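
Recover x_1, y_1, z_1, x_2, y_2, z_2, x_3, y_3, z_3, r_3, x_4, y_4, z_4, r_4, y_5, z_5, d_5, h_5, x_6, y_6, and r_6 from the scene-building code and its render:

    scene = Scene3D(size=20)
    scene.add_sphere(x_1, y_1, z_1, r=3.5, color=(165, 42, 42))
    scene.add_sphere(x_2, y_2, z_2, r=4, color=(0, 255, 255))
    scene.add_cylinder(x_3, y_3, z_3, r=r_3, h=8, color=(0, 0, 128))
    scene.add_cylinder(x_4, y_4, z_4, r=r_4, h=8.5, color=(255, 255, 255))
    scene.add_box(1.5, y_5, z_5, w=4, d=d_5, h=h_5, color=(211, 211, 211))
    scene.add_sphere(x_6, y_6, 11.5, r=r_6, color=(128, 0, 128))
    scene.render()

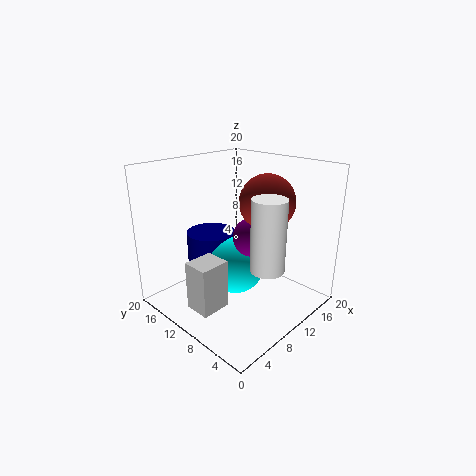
x_1 = 10.5; y_1 = 5.5; z_1 = 16; x_2 = 9.5; y_2 = 10; z_2 = 6; x_3 = 9; y_3 = 14.5; z_3 = 2; r_3 = 3.5; x_4 = 6.5; y_4 = 2; z_4 = 9.5; r_4 = 2; y_5 = 7.5; z_5 = 2.5; d_5 = 3.5; h_5 = 6.5; x_6 = 9; y_6 = 6.5; r_6 = 2.5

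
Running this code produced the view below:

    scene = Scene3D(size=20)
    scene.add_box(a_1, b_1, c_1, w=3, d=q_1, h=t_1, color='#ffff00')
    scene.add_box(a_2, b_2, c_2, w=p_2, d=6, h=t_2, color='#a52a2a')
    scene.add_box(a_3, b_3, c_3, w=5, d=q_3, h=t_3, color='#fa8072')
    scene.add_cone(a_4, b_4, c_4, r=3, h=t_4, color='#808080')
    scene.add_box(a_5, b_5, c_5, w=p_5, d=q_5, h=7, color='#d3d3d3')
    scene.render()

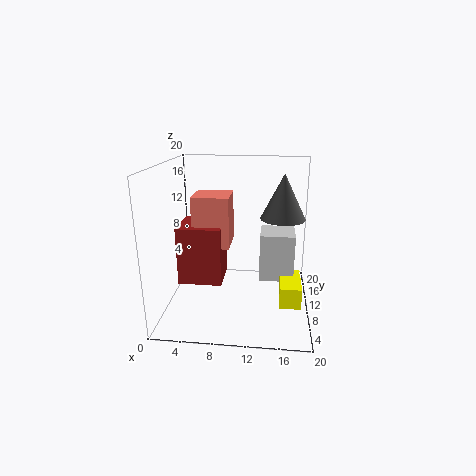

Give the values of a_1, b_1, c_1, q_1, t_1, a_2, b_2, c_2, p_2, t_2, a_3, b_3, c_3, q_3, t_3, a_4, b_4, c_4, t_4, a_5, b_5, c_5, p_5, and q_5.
a_1 = 16
b_1 = 7
c_1 = 1
q_1 = 6
t_1 = 3
a_2 = 2
b_2 = 7
c_2 = 4
p_2 = 6
t_2 = 8
a_3 = 4
b_3 = 8
c_3 = 9
q_3 = 5
t_3 = 7
a_4 = 16
b_4 = 10
c_4 = 13
t_4 = 6
a_5 = 13
b_5 = 11
c_5 = 3
p_5 = 5
q_5 = 5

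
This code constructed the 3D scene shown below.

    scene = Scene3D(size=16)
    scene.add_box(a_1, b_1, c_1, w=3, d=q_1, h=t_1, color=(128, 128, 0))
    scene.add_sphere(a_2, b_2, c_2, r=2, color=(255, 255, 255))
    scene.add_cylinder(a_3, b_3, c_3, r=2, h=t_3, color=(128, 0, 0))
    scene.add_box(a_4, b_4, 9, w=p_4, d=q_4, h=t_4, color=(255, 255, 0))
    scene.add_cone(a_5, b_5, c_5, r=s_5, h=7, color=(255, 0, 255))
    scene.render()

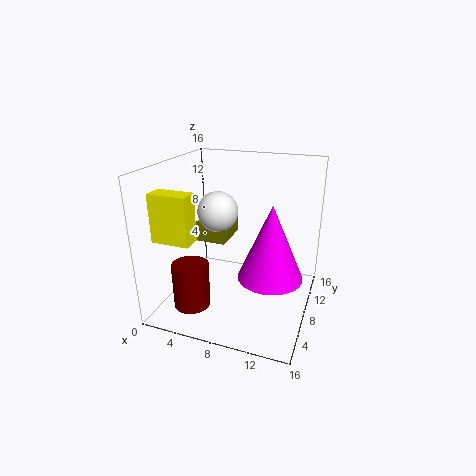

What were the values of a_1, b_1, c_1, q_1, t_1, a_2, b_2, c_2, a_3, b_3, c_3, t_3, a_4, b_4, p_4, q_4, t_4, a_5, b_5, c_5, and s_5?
a_1 = 5, b_1 = 4, c_1 = 9, q_1 = 4, t_1 = 2, a_2 = 7, b_2 = 5, c_2 = 12, a_3 = 4, b_3 = 4, c_3 = 1, t_3 = 5, a_4 = 1, b_4 = 2, p_4 = 4, q_4 = 2, t_4 = 5, a_5 = 13, b_5 = 3, c_5 = 7, s_5 = 3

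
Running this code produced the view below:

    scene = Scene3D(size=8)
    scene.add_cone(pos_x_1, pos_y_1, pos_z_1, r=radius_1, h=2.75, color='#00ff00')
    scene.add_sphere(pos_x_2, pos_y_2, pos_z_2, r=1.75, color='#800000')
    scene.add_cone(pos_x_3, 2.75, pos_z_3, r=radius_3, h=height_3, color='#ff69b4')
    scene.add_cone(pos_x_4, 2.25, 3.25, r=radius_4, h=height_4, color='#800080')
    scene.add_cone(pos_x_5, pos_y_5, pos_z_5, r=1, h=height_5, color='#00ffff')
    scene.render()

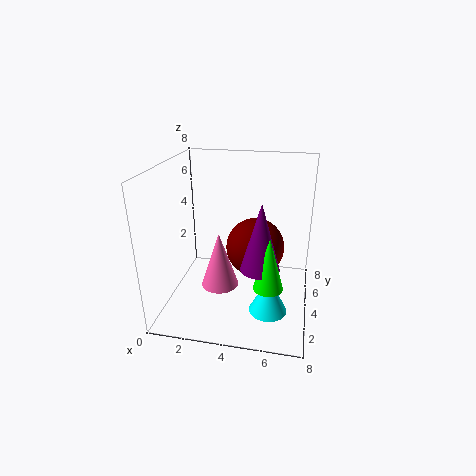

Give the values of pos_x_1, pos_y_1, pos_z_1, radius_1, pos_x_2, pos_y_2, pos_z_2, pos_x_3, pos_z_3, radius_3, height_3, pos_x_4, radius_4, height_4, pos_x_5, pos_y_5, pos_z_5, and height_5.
pos_x_1 = 6
pos_y_1 = 1.75
pos_z_1 = 2.5
radius_1 = 0.75
pos_x_2 = 4.75
pos_y_2 = 5.5
pos_z_2 = 2.75
pos_x_3 = 3.25
pos_z_3 = 1.75
radius_3 = 1
height_3 = 3
pos_x_4 = 5.5
radius_4 = 1
height_4 = 3.5
pos_x_5 = 6
pos_y_5 = 2.25
pos_z_5 = 0.75
height_5 = 2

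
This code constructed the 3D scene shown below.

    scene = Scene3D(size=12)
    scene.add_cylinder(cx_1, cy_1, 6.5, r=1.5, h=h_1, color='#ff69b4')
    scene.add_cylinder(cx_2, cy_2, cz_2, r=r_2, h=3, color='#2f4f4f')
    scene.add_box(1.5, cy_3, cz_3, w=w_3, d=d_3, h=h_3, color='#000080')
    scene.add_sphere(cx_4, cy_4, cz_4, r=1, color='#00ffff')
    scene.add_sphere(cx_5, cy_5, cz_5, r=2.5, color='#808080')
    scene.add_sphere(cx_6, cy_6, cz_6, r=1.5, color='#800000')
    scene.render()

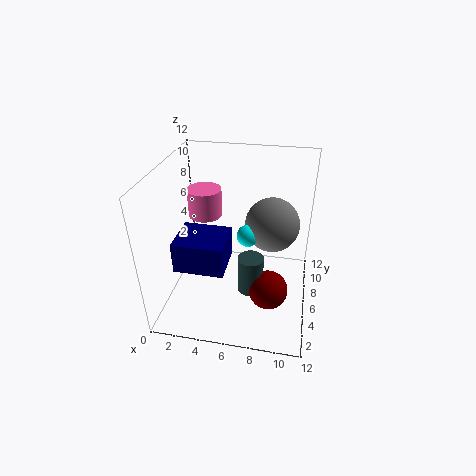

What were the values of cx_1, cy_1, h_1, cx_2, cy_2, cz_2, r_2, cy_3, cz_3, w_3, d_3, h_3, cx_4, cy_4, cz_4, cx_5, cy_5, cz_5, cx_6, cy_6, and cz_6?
cx_1 = 2.5; cy_1 = 8.5; h_1 = 2.5; cx_2 = 7.5; cy_2 = 3.5; cz_2 = 3; r_2 = 1; cy_3 = 2.5; cz_3 = 4.5; w_3 = 4; d_3 = 3.5; h_3 = 2.5; cx_4 = 6.5; cy_4 = 8; cz_4 = 5; cx_5 = 8.5; cy_5 = 9.5; cz_5 = 5.5; cx_6 = 9; cy_6 = 3; cz_6 = 3.5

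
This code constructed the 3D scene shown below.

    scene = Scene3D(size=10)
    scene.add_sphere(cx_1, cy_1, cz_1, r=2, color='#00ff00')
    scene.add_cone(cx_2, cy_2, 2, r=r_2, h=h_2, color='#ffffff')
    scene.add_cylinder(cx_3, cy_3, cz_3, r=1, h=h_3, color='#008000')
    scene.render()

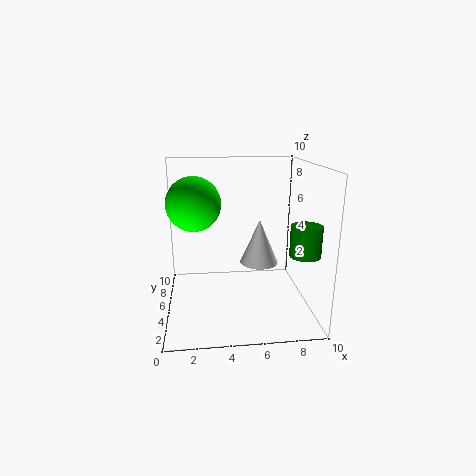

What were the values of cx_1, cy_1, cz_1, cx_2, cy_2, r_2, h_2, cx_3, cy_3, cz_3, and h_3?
cx_1 = 2; cy_1 = 7; cz_1 = 7; cx_2 = 7; cy_2 = 7.5; r_2 = 1.5; h_2 = 3.5; cx_3 = 9; cy_3 = 2.5; cz_3 = 4.5; h_3 = 2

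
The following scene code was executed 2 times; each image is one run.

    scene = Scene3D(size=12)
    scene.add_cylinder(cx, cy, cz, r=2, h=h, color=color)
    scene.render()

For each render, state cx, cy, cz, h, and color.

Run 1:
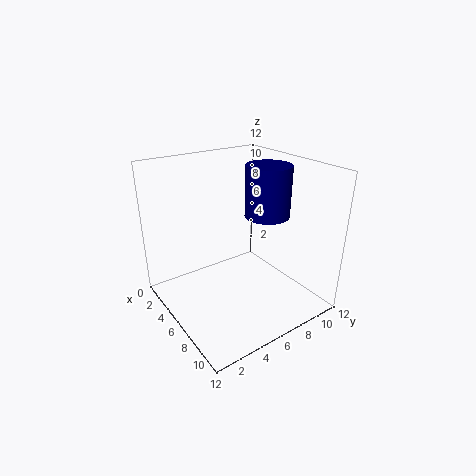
cx = 5.5, cy = 9.5, cz = 7, h = 4.5, color = 'navy'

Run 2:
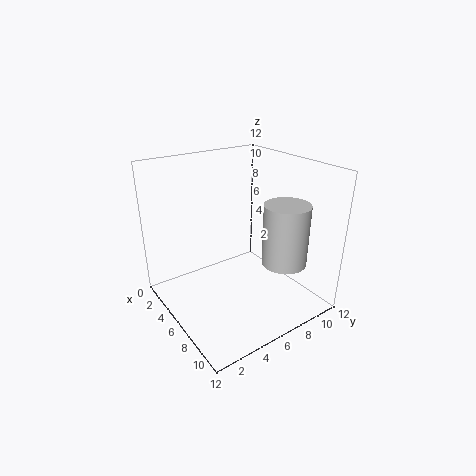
cx = 7.5, cy = 10, cz = 3, h = 5.5, color = 'lightgray'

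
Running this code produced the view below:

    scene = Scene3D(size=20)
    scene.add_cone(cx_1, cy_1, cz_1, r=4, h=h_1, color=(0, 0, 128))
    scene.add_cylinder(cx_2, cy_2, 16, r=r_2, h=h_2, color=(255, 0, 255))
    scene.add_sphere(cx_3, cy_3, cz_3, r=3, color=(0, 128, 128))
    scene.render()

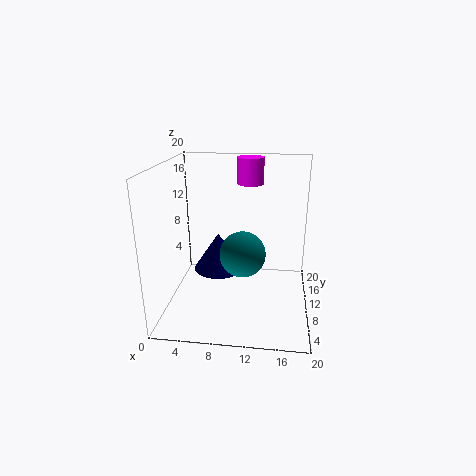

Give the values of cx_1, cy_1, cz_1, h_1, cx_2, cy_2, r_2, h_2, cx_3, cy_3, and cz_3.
cx_1 = 6; cy_1 = 16; cz_1 = 2; h_1 = 6; cx_2 = 11; cy_2 = 17; r_2 = 2; h_2 = 4; cx_3 = 11; cy_3 = 7; cz_3 = 9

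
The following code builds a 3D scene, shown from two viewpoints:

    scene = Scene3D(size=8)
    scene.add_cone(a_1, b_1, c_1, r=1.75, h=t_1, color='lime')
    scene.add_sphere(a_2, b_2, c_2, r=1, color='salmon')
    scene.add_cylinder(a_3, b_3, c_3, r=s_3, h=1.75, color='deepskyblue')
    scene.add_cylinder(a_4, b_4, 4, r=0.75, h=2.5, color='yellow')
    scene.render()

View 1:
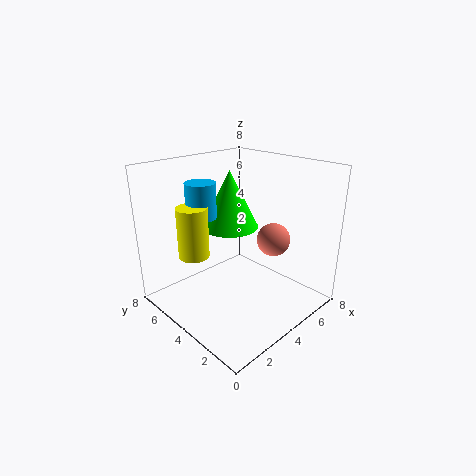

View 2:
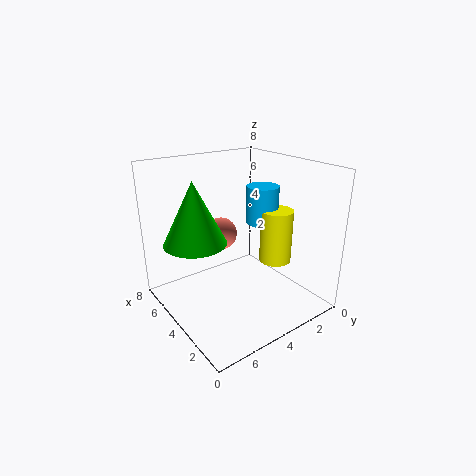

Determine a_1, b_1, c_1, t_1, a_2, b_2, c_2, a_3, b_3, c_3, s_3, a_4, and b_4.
a_1 = 5.25; b_1 = 6; c_1 = 3.75; t_1 = 3.5; a_2 = 6.5; b_2 = 3.5; c_2 = 3.25; a_3 = 1.75; b_3 = 4.25; c_3 = 5.75; s_3 = 0.75; a_4 = 1; b_4 = 4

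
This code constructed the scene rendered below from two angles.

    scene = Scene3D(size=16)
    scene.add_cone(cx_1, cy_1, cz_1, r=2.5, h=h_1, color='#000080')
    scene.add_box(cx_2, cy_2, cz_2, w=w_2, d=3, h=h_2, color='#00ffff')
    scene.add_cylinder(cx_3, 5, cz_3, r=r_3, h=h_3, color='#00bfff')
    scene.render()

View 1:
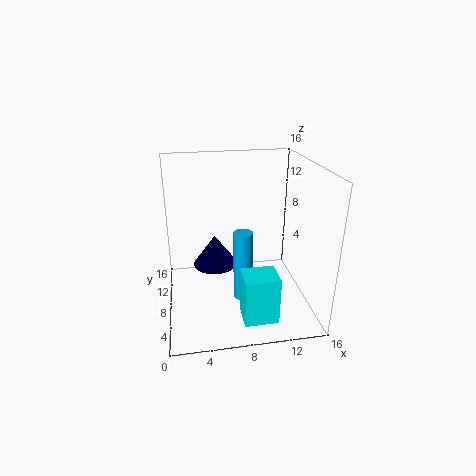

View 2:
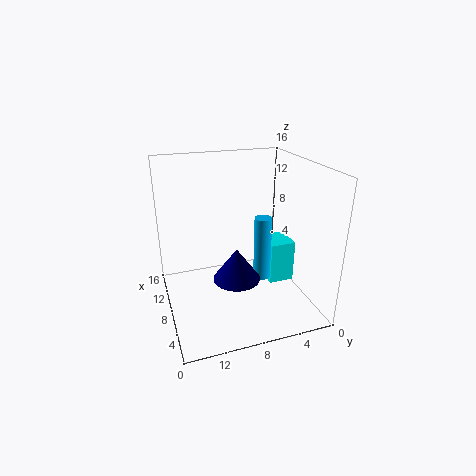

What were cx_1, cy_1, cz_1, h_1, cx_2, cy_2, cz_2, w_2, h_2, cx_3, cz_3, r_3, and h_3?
cx_1 = 5.5, cy_1 = 9, cz_1 = 4.5, h_1 = 3.5, cx_2 = 7.5, cy_2 = 1, cz_2 = 1.5, w_2 = 3.5, h_2 = 5, cx_3 = 8, cz_3 = 2.5, r_3 = 1, h_3 = 7.5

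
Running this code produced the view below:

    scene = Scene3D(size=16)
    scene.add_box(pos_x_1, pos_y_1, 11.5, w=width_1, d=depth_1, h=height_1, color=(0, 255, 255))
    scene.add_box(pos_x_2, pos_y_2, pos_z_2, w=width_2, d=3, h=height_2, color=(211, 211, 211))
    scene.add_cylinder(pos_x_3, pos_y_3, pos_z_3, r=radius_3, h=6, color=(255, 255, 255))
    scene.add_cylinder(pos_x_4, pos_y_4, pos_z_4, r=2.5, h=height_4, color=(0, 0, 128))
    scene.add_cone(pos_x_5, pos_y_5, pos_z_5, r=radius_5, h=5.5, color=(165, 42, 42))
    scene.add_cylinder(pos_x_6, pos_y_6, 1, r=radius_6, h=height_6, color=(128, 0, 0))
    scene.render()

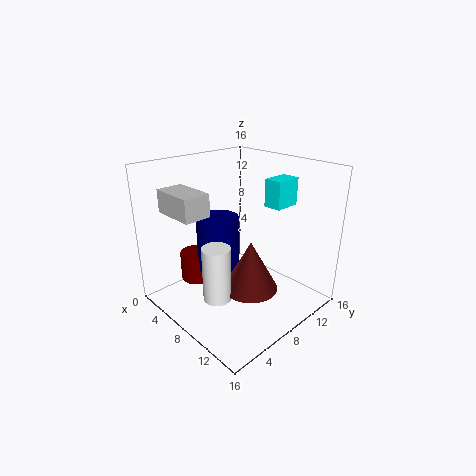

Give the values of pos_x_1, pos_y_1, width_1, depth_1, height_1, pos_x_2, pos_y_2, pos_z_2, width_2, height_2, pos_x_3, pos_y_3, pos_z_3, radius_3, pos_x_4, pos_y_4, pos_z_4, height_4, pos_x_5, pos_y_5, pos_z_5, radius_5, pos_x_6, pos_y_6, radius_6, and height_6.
pos_x_1 = 9.5, pos_y_1 = 10.5, width_1 = 2, depth_1 = 3, height_1 = 3, pos_x_2 = 2, pos_y_2 = 2, pos_z_2 = 11, width_2 = 5, height_2 = 2.5, pos_x_3 = 9, pos_y_3 = 4, pos_z_3 = 2.5, radius_3 = 1.5, pos_x_4 = 4.5, pos_y_4 = 8, pos_z_4 = 3, height_4 = 6.5, pos_x_5 = 10.5, pos_y_5 = 7.5, pos_z_5 = 3, radius_5 = 3, pos_x_6 = 2, pos_y_6 = 6.5, radius_6 = 2, height_6 = 3.5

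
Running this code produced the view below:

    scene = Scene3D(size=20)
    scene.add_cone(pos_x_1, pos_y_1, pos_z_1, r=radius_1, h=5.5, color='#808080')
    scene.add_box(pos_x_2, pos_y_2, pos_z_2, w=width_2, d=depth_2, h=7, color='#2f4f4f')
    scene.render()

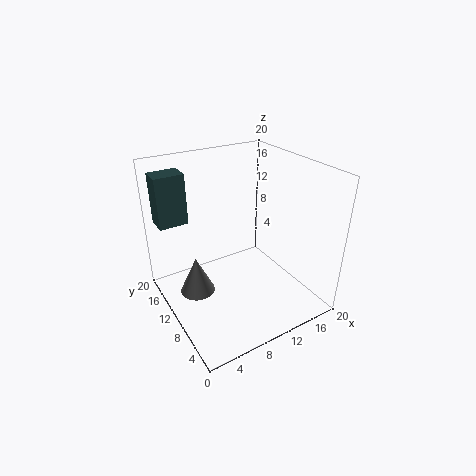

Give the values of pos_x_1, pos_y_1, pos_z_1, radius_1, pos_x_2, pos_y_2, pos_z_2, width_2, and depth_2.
pos_x_1 = 4.5, pos_y_1 = 12.5, pos_z_1 = 1.5, radius_1 = 2.5, pos_x_2 = 0.5, pos_y_2 = 14, pos_z_2 = 12, width_2 = 4, depth_2 = 3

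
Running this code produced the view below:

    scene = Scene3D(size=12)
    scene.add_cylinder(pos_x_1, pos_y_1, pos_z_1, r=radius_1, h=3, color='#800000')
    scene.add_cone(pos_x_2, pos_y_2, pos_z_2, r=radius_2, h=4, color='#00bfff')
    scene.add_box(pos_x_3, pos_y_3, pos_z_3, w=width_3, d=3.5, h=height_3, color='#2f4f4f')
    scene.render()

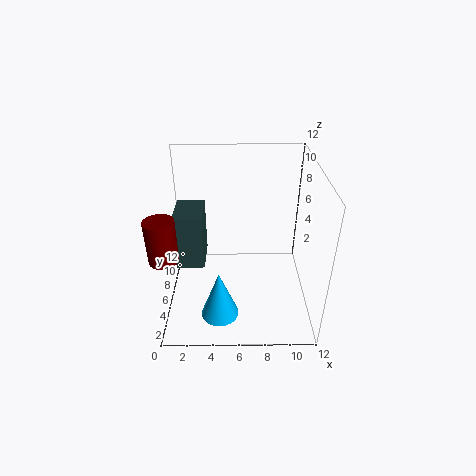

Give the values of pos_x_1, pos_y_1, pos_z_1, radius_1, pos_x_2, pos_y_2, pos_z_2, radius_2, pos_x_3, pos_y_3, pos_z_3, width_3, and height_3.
pos_x_1 = 1; pos_y_1 = 1; pos_z_1 = 7.5; radius_1 = 1; pos_x_2 = 4.5; pos_y_2 = 2.5; pos_z_2 = 1; radius_2 = 1.5; pos_x_3 = 0.5; pos_y_3 = 6.5; pos_z_3 = 2.5; width_3 = 2.5; height_3 = 5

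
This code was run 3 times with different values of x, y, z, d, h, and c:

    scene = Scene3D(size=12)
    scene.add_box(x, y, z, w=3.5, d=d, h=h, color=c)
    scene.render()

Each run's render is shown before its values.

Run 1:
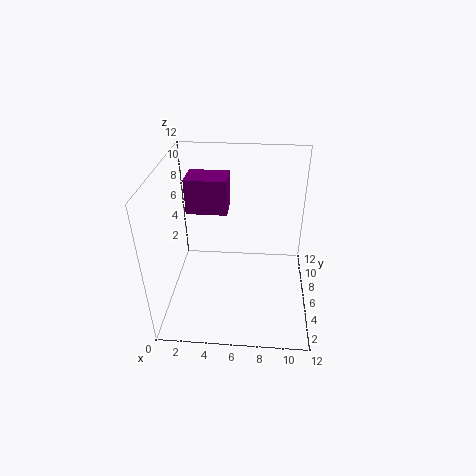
x = 1.5; y = 7; z = 7.5; d = 2.5; h = 3; c = 'purple'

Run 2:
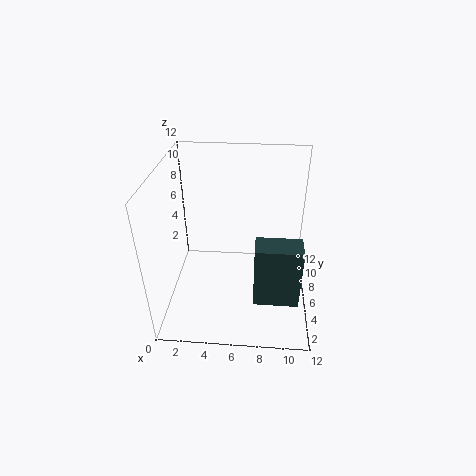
x = 7.5; y = 2; z = 2.5; d = 2; h = 5; c = 'darkslategray'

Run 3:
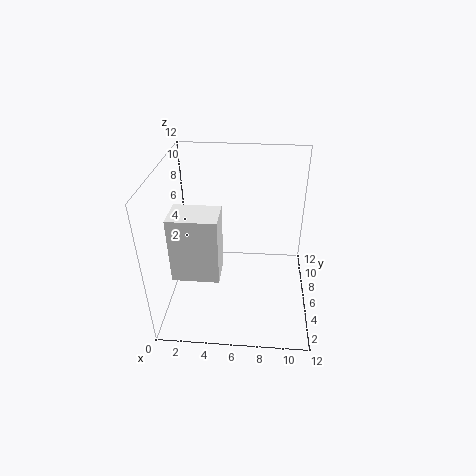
x = 1.5; y = 1.5; z = 5; d = 2.5; h = 5; c = 'white'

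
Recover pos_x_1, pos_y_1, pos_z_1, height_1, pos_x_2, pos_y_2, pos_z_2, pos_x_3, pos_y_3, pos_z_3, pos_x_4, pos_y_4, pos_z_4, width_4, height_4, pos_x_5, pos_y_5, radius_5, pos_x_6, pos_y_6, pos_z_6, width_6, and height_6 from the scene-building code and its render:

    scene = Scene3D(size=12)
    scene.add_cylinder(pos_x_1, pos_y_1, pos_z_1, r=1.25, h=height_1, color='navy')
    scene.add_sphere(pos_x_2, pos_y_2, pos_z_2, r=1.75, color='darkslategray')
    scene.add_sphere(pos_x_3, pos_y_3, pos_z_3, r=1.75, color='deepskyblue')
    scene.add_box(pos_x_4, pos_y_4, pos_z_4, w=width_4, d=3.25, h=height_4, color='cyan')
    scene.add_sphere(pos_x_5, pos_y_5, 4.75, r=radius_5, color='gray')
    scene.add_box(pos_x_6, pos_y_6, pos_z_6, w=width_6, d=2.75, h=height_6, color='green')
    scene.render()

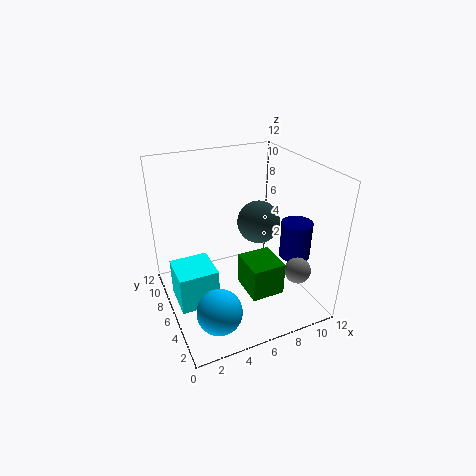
pos_x_1 = 10
pos_y_1 = 3.5
pos_z_1 = 4.75
height_1 = 3
pos_x_2 = 7.75
pos_y_2 = 5.75
pos_z_2 = 7.25
pos_x_3 = 2.75
pos_y_3 = 2.25
pos_z_3 = 2.25
pos_x_4 = 0.5
pos_y_4 = 4.75
pos_z_4 = 0.75
width_4 = 3.25
height_4 = 3.25
pos_x_5 = 9
pos_y_5 = 1.5
radius_5 = 1
pos_x_6 = 5
pos_y_6 = 1
pos_z_6 = 3.5
width_6 = 2.5
height_6 = 2.5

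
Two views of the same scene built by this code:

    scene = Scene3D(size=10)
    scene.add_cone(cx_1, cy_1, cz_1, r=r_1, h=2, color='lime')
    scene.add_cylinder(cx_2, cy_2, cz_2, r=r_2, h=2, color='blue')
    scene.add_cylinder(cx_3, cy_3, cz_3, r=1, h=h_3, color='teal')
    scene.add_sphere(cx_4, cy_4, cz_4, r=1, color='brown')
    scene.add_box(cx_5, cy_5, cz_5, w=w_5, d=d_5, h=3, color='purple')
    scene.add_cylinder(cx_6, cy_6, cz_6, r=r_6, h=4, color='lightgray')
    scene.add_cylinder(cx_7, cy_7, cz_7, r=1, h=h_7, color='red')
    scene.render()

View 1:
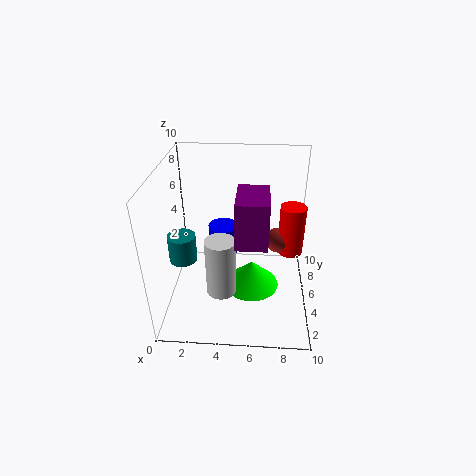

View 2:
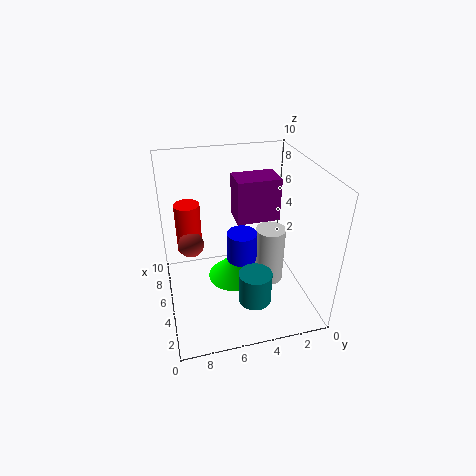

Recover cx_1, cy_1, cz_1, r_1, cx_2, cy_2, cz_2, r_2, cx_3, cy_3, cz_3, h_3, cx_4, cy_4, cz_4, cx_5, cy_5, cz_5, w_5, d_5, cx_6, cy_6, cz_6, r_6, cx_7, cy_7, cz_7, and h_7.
cx_1 = 6; cy_1 = 5; cz_1 = 1; r_1 = 2; cx_2 = 4; cy_2 = 5; cz_2 = 4; r_2 = 1; cx_3 = 1; cy_3 = 5; cz_3 = 3; h_3 = 2; cx_4 = 8; cy_4 = 8; cz_4 = 3; cx_5 = 5; cy_5 = 2; cz_5 = 6; w_5 = 2; d_5 = 3; cx_6 = 4; cy_6 = 3; cz_6 = 2; r_6 = 1; cx_7 = 9; cy_7 = 8; cz_7 = 2; h_7 = 4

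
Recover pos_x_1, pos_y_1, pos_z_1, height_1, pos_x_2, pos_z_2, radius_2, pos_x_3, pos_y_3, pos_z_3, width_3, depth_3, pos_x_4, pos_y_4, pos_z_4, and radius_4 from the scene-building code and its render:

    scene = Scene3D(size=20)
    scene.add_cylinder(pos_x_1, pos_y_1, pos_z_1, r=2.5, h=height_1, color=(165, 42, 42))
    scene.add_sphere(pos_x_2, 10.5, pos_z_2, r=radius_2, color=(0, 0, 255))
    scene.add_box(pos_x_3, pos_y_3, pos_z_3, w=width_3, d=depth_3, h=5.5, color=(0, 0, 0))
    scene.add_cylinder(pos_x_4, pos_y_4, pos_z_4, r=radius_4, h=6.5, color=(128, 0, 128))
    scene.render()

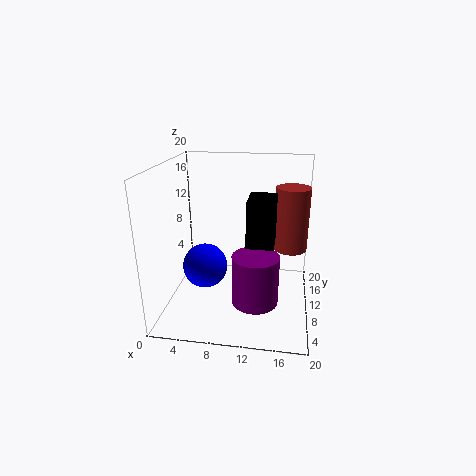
pos_x_1 = 17.25; pos_y_1 = 14.75; pos_z_1 = 6.75; height_1 = 9.5; pos_x_2 = 5; pos_z_2 = 5; radius_2 = 3.25; pos_x_3 = 12; pos_y_3 = 3; pos_z_3 = 11.75; width_3 = 3.25; depth_3 = 4.75; pos_x_4 = 13; pos_y_4 = 5.25; pos_z_4 = 3.25; radius_4 = 3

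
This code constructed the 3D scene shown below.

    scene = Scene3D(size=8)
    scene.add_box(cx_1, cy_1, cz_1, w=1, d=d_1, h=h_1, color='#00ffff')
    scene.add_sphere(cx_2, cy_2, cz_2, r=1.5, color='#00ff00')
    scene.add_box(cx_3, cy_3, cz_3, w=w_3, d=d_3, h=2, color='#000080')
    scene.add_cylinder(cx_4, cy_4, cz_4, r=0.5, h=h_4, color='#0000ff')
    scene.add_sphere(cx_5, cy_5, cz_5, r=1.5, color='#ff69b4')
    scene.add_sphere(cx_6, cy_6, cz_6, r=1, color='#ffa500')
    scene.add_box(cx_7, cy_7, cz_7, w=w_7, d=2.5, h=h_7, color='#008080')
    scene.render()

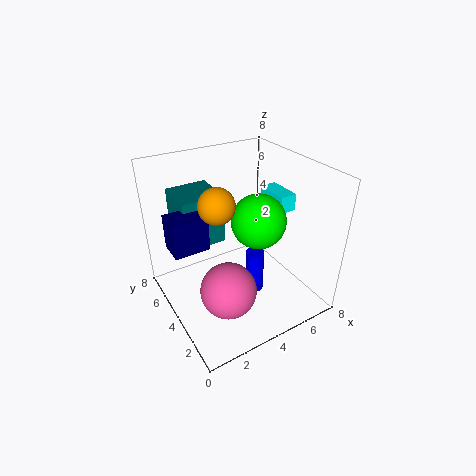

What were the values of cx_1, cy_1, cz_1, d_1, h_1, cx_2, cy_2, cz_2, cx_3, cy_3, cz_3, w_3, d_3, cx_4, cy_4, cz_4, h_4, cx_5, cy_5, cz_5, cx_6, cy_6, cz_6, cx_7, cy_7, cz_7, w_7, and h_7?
cx_1 = 6.5; cy_1 = 3.5; cz_1 = 5; d_1 = 2; h_1 = 1; cx_2 = 5; cy_2 = 3.5; cz_2 = 5; cx_3 = 0.5; cy_3 = 4.5; cz_3 = 3.5; w_3 = 2; d_3 = 1.5; cx_4 = 4.5; cy_4 = 3; cz_4 = 1; h_4 = 2.5; cx_5 = 2.5; cy_5 = 2.5; cz_5 = 2; cx_6 = 3; cy_6 = 4.5; cz_6 = 6; cx_7 = 1.5; cy_7 = 5.5; cz_7 = 3; w_7 = 2.5; h_7 = 3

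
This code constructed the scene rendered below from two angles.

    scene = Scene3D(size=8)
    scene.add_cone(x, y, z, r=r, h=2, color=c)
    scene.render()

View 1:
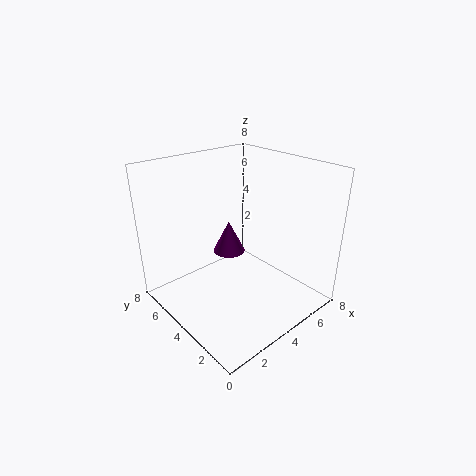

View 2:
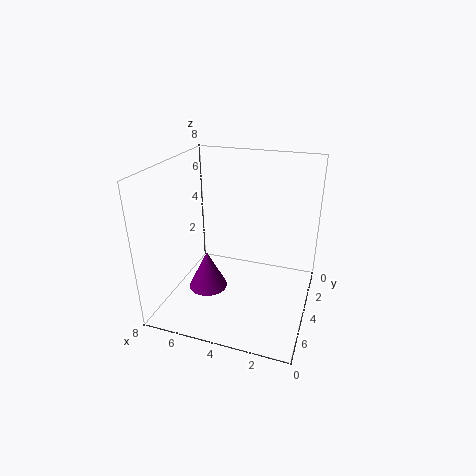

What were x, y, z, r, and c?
x = 5
y = 6
z = 2
r = 1
c = 'purple'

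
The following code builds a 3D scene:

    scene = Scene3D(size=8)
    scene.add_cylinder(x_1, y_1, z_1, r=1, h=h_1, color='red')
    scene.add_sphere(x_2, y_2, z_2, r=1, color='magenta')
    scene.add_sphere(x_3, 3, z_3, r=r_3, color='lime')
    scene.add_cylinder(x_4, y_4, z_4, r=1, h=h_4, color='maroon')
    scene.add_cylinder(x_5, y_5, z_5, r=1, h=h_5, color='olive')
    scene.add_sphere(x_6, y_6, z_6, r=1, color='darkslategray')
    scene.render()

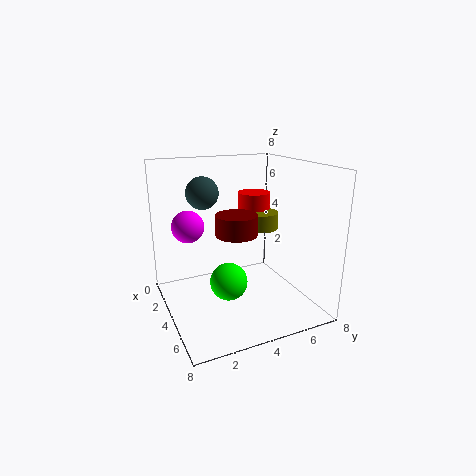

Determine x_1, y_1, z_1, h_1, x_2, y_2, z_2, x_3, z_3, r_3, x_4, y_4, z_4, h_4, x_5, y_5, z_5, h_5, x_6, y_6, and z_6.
x_1 = 2
y_1 = 6
z_1 = 4
h_1 = 2
x_2 = 1
y_2 = 2
z_2 = 4
x_3 = 5
z_3 = 2
r_3 = 1
x_4 = 6
y_4 = 3
z_4 = 5
h_4 = 1
x_5 = 3
y_5 = 6
z_5 = 4
h_5 = 1
x_6 = 1
y_6 = 3
z_6 = 6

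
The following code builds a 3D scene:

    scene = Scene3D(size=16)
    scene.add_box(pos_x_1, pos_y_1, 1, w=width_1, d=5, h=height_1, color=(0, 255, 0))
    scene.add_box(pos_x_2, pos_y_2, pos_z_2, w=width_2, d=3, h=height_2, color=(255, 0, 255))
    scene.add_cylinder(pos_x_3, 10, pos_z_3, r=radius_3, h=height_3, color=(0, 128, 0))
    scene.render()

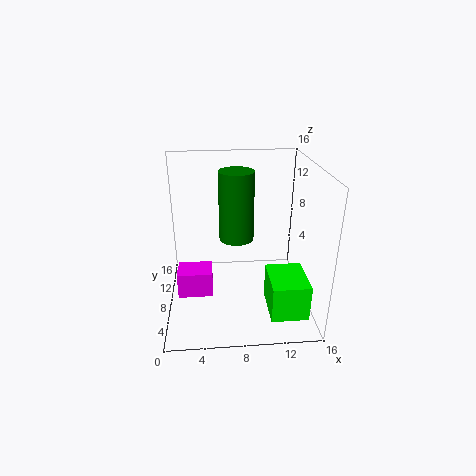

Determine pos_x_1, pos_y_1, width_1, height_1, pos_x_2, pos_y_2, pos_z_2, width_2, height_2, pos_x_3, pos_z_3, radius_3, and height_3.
pos_x_1 = 11, pos_y_1 = 2, width_1 = 4, height_1 = 4, pos_x_2 = 1, pos_y_2 = 7, pos_z_2 = 1, width_2 = 4, height_2 = 3, pos_x_3 = 8, pos_z_3 = 7, radius_3 = 2, height_3 = 8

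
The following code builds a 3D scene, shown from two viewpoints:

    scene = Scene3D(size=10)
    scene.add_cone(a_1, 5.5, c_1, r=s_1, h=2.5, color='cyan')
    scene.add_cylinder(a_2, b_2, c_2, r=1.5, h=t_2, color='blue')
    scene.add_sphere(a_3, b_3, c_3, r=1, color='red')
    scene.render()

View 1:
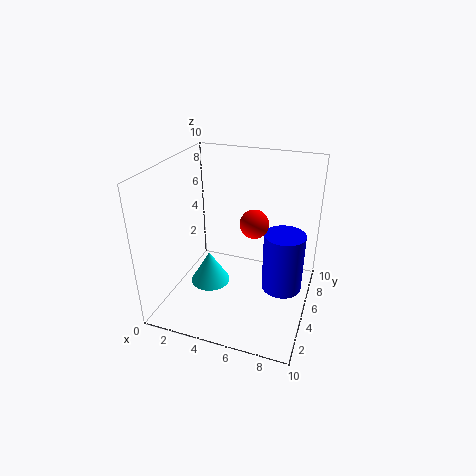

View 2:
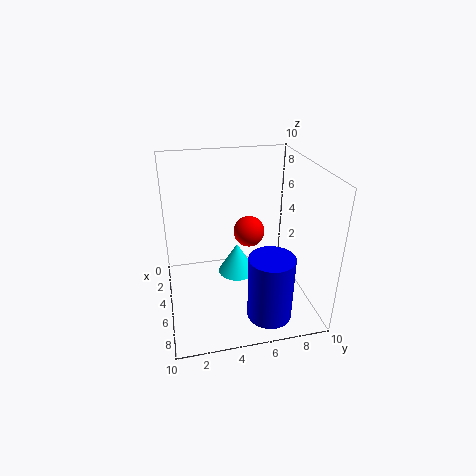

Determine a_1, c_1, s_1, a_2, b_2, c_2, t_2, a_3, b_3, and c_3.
a_1 = 2.5
c_1 = 0.5
s_1 = 1.5
a_2 = 8
b_2 = 6.5
c_2 = 0.5
t_2 = 4.5
a_3 = 6
b_3 = 5.5
c_3 = 6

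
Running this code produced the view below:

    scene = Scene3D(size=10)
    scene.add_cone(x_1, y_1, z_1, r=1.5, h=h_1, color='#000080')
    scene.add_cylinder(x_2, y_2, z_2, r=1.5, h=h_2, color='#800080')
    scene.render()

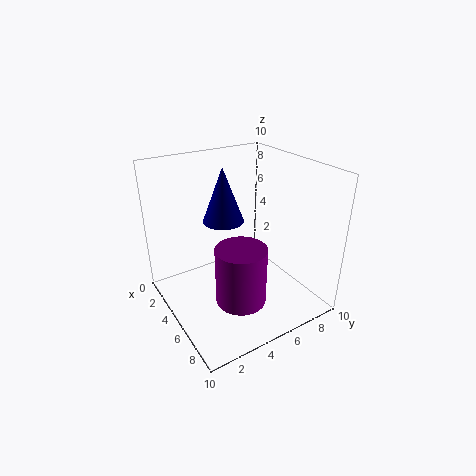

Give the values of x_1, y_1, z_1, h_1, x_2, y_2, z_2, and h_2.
x_1 = 3
y_1 = 5
z_1 = 5.5
h_1 = 4
x_2 = 8.5
y_2 = 3
z_2 = 3
h_2 = 3.5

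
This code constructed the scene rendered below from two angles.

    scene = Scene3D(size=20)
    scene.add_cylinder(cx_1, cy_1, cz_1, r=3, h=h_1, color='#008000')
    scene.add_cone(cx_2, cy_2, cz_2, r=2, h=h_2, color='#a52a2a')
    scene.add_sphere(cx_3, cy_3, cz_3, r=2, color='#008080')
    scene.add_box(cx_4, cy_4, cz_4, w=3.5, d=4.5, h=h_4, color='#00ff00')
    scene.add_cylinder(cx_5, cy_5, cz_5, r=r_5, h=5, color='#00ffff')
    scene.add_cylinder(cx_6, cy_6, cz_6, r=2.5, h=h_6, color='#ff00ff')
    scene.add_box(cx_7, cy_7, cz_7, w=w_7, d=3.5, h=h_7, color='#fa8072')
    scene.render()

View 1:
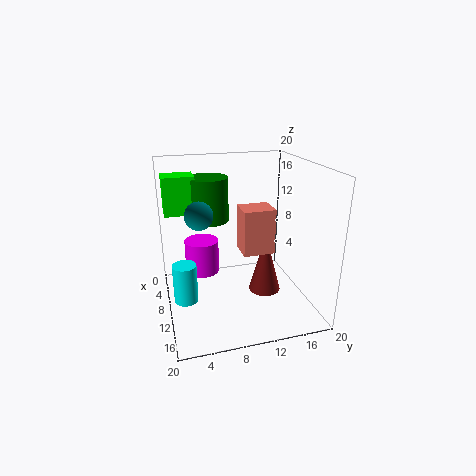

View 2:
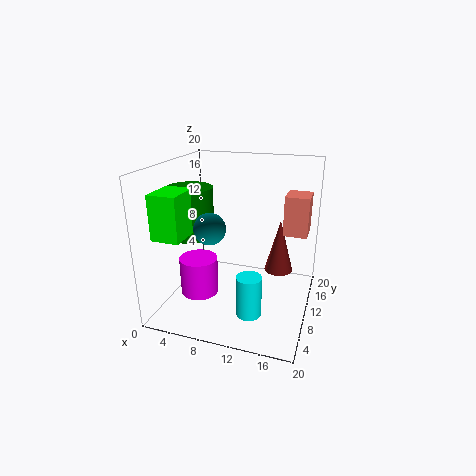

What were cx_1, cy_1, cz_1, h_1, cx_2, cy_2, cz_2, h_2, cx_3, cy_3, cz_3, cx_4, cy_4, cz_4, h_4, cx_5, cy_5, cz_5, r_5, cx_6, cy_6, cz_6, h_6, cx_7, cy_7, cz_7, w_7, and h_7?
cx_1 = 4.5
cy_1 = 7
cz_1 = 11
h_1 = 6.5
cx_2 = 15.5
cy_2 = 12
cz_2 = 5
h_2 = 7.5
cx_3 = 8
cy_3 = 5
cz_3 = 13
cx_4 = 2.5
cy_4 = 0.5
cz_4 = 12.5
h_4 = 5.5
cx_5 = 14
cy_5 = 2
cz_5 = 4
r_5 = 1.5
cx_6 = 6
cy_6 = 5.5
cz_6 = 3.5
h_6 = 5
cx_7 = 16.5
cy_7 = 8
cz_7 = 12
w_7 = 3
h_7 = 5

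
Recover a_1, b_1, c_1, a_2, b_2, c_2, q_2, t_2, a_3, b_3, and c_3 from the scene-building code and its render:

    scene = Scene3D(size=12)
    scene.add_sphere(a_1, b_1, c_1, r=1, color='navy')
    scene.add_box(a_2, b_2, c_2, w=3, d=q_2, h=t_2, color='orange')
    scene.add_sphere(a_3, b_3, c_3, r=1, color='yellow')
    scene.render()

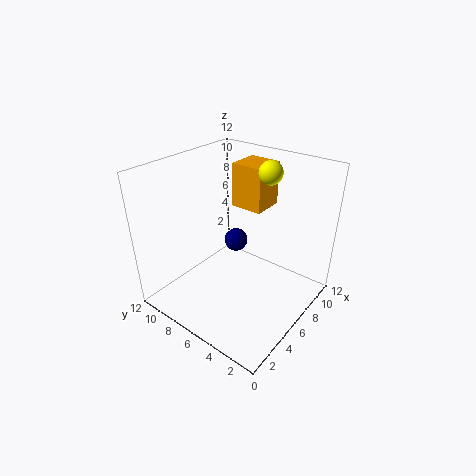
a_1 = 7
b_1 = 7
c_1 = 5
a_2 = 9
b_2 = 6
c_2 = 7
q_2 = 3
t_2 = 4
a_3 = 9
b_3 = 5
c_3 = 11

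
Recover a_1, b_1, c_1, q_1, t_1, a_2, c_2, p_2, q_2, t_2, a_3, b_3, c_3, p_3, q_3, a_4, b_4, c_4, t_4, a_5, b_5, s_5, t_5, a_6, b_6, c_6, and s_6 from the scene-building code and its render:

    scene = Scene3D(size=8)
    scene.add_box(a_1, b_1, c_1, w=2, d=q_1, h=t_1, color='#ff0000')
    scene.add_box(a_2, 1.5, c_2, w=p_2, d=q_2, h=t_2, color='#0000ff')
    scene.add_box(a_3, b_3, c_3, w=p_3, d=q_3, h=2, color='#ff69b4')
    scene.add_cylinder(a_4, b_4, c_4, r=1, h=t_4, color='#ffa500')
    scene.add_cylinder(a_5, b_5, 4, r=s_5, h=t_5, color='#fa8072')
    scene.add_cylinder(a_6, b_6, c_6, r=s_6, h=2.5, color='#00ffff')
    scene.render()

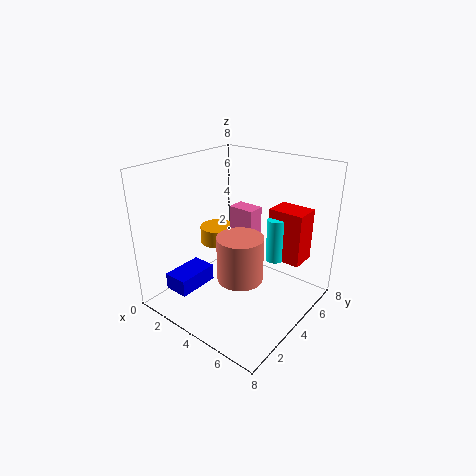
a_1 = 5; b_1 = 5.5; c_1 = 2.5; q_1 = 1.5; t_1 = 3; a_2 = 0.5; c_2 = 0.5; p_2 = 1.5; q_2 = 2.5; t_2 = 1; a_3 = 3; b_3 = 4.5; c_3 = 3.5; p_3 = 1.5; q_3 = 1; a_4 = 2; b_4 = 4.5; c_4 = 3; t_4 = 1; a_5 = 6.5; b_5 = 1; s_5 = 1; t_5 = 2; a_6 = 5.5; b_6 = 5.5; c_6 = 2.5; s_6 = 0.5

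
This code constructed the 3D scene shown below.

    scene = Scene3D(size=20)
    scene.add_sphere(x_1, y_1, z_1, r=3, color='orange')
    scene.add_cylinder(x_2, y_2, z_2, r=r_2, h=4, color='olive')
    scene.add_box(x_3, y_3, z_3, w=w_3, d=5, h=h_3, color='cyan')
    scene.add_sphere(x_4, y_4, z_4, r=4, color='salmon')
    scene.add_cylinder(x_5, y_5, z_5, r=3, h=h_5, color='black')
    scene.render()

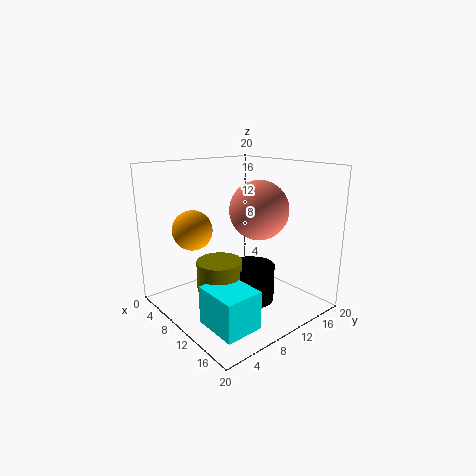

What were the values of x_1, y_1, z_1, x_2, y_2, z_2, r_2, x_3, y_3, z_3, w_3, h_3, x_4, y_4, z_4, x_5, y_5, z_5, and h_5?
x_1 = 3, y_1 = 7, z_1 = 10, x_2 = 11, y_2 = 6, z_2 = 4, r_2 = 3, x_3 = 12, y_3 = 2, z_3 = 1, w_3 = 6, h_3 = 5, x_4 = 12, y_4 = 12, z_4 = 14, x_5 = 13, y_5 = 10, z_5 = 2, h_5 = 5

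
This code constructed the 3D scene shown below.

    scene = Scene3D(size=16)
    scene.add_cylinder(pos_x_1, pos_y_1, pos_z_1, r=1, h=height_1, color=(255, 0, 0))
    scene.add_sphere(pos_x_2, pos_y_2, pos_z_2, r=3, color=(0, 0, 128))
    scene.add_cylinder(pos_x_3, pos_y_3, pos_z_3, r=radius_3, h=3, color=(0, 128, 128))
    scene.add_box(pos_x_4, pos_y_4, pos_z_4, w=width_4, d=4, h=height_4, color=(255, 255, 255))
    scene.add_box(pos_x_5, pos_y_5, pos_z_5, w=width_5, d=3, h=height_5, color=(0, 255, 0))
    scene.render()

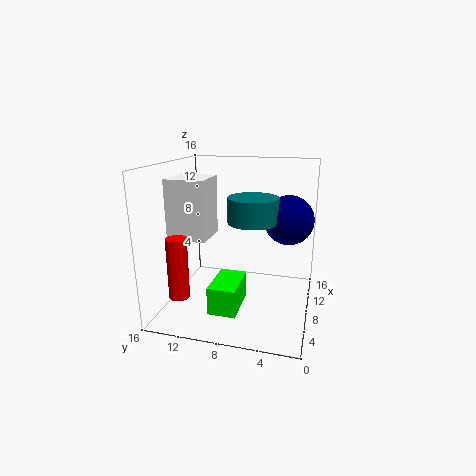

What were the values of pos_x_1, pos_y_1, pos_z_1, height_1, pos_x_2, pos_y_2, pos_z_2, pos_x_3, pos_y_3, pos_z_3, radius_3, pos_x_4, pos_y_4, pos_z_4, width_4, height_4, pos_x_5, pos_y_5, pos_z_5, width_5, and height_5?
pos_x_1 = 1; pos_y_1 = 12; pos_z_1 = 4; height_1 = 6; pos_x_2 = 13; pos_y_2 = 3; pos_z_2 = 9; pos_x_3 = 11; pos_y_3 = 7; pos_z_3 = 9; radius_3 = 3; pos_x_4 = 3; pos_y_4 = 10; pos_z_4 = 9; width_4 = 4; height_4 = 6; pos_x_5 = 3; pos_y_5 = 7; pos_z_5 = 1; width_5 = 5; height_5 = 3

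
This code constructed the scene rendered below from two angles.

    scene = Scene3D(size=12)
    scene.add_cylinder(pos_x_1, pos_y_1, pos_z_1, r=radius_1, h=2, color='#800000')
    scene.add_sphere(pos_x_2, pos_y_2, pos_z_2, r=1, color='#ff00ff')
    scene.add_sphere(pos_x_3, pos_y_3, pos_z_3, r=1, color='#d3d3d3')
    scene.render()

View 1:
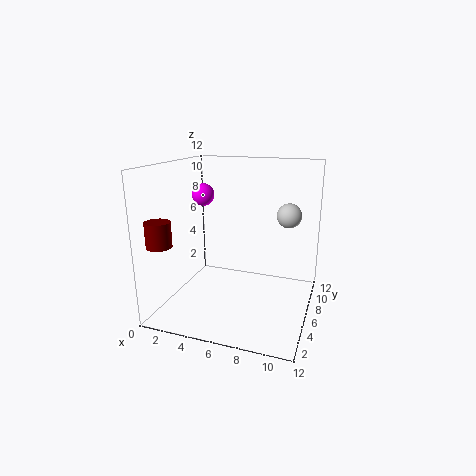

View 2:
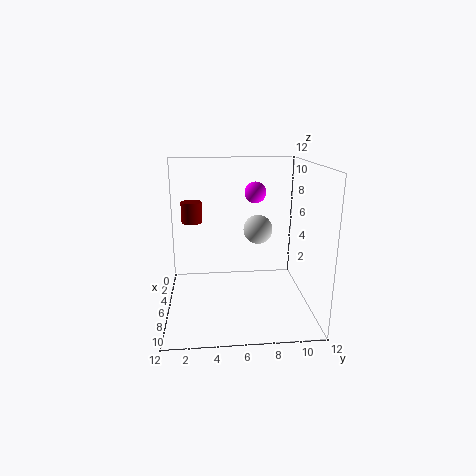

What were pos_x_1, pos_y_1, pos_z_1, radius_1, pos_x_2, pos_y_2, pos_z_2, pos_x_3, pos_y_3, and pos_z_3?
pos_x_1 = 1, pos_y_1 = 2, pos_z_1 = 6, radius_1 = 1, pos_x_2 = 2, pos_y_2 = 8, pos_z_2 = 9, pos_x_3 = 10, pos_y_3 = 7, pos_z_3 = 8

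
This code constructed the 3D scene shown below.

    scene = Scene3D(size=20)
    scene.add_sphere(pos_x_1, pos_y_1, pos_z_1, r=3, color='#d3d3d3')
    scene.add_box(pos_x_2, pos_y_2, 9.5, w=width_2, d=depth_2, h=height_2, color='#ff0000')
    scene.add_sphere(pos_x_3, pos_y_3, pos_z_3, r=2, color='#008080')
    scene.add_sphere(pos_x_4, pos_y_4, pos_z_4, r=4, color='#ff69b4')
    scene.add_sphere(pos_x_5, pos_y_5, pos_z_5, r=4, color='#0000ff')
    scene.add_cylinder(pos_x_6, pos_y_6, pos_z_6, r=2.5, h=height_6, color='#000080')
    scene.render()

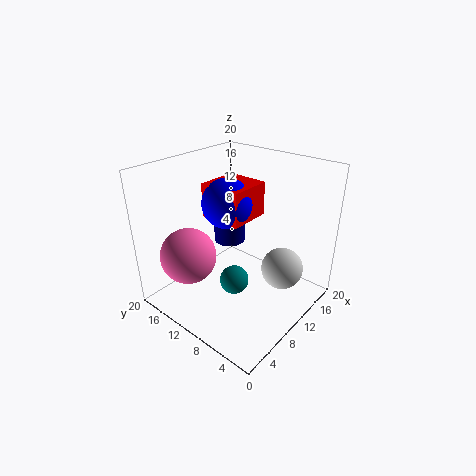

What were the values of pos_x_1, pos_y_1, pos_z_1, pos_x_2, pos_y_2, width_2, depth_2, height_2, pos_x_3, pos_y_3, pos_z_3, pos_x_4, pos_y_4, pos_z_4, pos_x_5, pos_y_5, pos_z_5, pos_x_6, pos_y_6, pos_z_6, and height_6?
pos_x_1 = 14; pos_y_1 = 5; pos_z_1 = 5; pos_x_2 = 12.5; pos_y_2 = 12.5; width_2 = 7; depth_2 = 7; height_2 = 5.5; pos_x_3 = 8; pos_y_3 = 9; pos_z_3 = 4.5; pos_x_4 = 5.5; pos_y_4 = 15.5; pos_z_4 = 7; pos_x_5 = 14.5; pos_y_5 = 16; pos_z_5 = 12; pos_x_6 = 15; pos_y_6 = 16; pos_z_6 = 5.5; height_6 = 4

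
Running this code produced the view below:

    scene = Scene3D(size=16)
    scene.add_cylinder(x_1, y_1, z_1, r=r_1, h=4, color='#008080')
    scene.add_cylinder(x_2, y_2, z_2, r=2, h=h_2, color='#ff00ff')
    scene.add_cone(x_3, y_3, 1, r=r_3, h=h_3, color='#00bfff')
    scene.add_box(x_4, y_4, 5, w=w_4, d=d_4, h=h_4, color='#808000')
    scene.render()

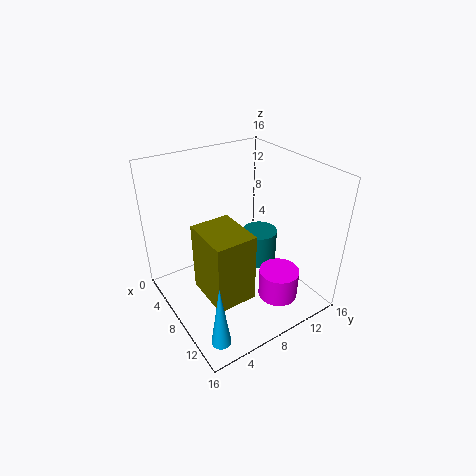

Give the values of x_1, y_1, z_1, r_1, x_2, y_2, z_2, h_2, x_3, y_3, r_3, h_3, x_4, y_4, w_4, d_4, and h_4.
x_1 = 8
y_1 = 11
z_1 = 4
r_1 = 2
x_2 = 14
y_2 = 9
z_2 = 4
h_2 = 3
x_3 = 14
y_3 = 2
r_3 = 1
h_3 = 7
x_4 = 9
y_4 = 2
w_4 = 5
d_4 = 4
h_4 = 7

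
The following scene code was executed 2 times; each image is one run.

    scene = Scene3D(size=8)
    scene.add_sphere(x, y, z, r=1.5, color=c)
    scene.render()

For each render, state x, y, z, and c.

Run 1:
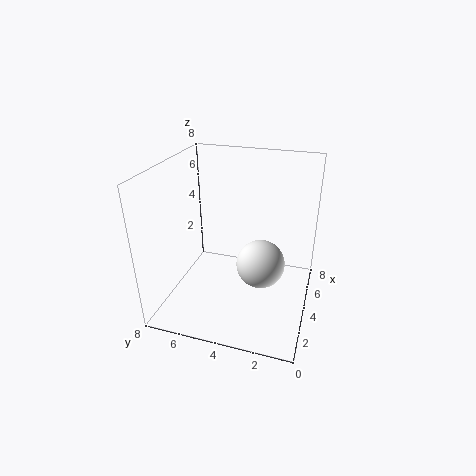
x = 5.5, y = 3, z = 1.5, c = 'white'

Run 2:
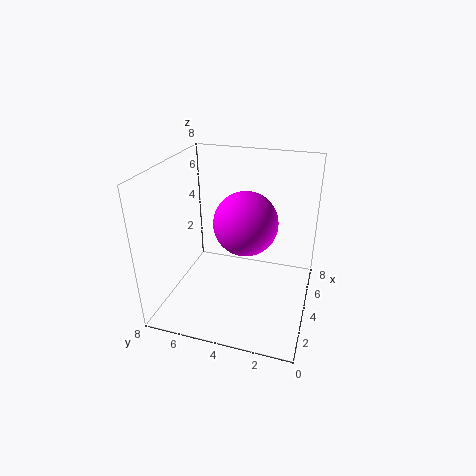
x = 2, y = 3, z = 6, c = 'magenta'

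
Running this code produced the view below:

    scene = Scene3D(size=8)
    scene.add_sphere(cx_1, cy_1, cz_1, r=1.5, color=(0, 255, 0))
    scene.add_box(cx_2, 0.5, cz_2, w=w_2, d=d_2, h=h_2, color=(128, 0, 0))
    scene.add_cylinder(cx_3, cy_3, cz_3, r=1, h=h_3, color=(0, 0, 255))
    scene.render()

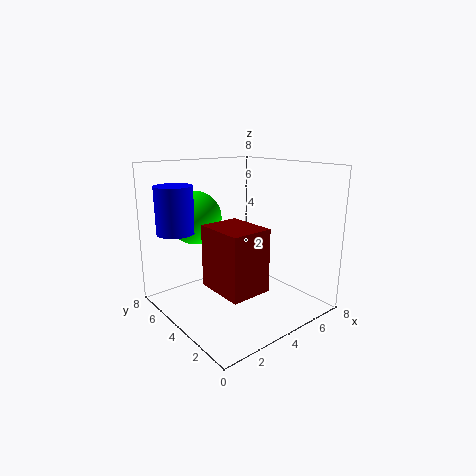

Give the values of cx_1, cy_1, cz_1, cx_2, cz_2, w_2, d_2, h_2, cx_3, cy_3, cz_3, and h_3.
cx_1 = 2.5; cy_1 = 6; cz_1 = 5; cx_2 = 1; cz_2 = 2.5; w_2 = 2; d_2 = 2.5; h_2 = 3; cx_3 = 1; cy_3 = 5.5; cz_3 = 4.5; h_3 = 2.5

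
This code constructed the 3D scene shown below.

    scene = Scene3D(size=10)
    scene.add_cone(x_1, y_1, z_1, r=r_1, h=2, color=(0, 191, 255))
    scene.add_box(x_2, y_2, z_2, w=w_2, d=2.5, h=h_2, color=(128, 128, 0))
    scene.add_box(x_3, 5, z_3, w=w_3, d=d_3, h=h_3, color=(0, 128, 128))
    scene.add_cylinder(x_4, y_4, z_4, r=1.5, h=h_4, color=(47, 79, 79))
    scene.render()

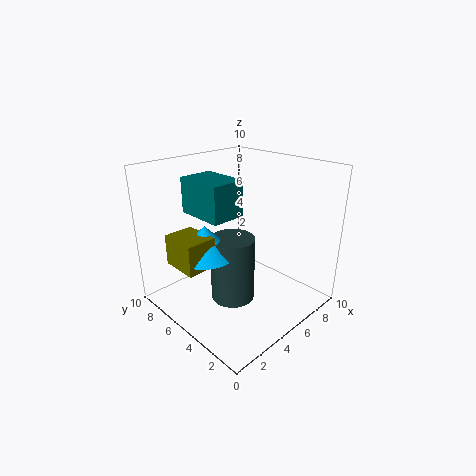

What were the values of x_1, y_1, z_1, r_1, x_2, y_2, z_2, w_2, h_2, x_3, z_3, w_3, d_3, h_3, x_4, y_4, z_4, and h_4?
x_1 = 2.5
y_1 = 5.5
z_1 = 4.5
r_1 = 2
x_2 = 0.5
y_2 = 4.5
z_2 = 4
w_2 = 2
h_2 = 2
x_3 = 3
z_3 = 6.5
w_3 = 2.5
d_3 = 3.5
h_3 = 2.5
x_4 = 4
y_4 = 4.5
z_4 = 1
h_4 = 4.5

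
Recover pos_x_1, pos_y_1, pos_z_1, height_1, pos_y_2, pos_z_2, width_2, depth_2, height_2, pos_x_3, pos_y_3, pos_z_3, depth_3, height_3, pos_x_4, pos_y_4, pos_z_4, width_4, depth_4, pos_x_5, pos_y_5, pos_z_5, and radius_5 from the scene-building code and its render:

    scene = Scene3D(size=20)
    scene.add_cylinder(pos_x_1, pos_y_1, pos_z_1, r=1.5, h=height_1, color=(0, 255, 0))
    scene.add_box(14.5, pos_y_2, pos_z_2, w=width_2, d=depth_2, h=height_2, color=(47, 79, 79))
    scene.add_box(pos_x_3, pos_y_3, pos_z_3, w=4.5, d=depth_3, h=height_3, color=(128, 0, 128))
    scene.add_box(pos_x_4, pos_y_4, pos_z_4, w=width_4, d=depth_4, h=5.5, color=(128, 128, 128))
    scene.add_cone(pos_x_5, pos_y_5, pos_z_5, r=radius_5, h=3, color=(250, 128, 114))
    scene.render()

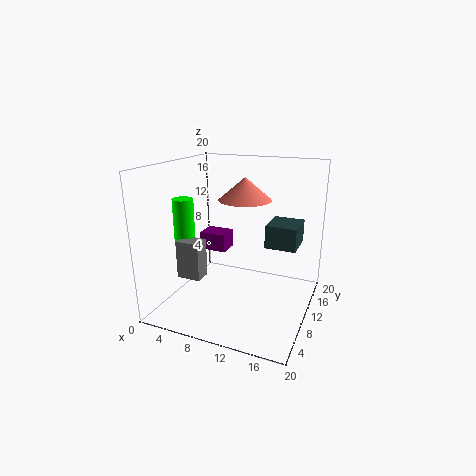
pos_x_1 = 2
pos_y_1 = 9
pos_z_1 = 9
height_1 = 6
pos_y_2 = 8
pos_z_2 = 10
width_2 = 4
depth_2 = 4.5
height_2 = 3
pos_x_3 = 0.5
pos_y_3 = 16
pos_z_3 = 4.5
depth_3 = 3.5
height_3 = 3
pos_x_4 = 2
pos_y_4 = 6.5
pos_z_4 = 4
width_4 = 3.5
depth_4 = 2.5
pos_x_5 = 11
pos_y_5 = 10
pos_z_5 = 15.5
radius_5 = 3.5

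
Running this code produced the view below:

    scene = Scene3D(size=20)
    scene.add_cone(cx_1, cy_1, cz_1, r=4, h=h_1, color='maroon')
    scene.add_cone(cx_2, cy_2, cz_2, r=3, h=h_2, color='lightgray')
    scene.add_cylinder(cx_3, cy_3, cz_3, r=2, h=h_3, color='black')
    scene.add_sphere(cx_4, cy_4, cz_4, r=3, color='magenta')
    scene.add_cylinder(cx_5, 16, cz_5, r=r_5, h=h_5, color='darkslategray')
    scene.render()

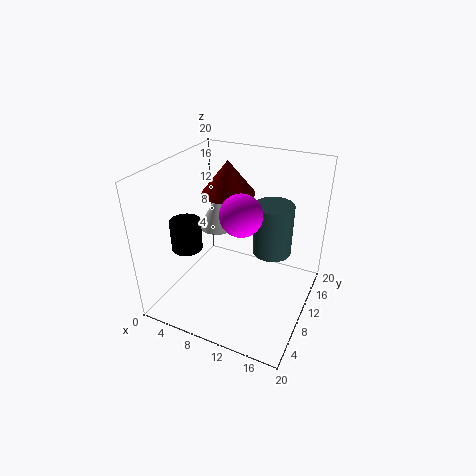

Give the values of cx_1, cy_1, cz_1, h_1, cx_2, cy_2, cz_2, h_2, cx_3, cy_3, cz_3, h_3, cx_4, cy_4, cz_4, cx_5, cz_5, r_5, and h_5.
cx_1 = 6
cy_1 = 15
cz_1 = 14
h_1 = 5
cx_2 = 4
cy_2 = 15
cz_2 = 8
h_2 = 5
cx_3 = 5
cy_3 = 5
cz_3 = 10
h_3 = 4
cx_4 = 10
cy_4 = 11
cz_4 = 13
cx_5 = 13
cz_5 = 5
r_5 = 3
h_5 = 8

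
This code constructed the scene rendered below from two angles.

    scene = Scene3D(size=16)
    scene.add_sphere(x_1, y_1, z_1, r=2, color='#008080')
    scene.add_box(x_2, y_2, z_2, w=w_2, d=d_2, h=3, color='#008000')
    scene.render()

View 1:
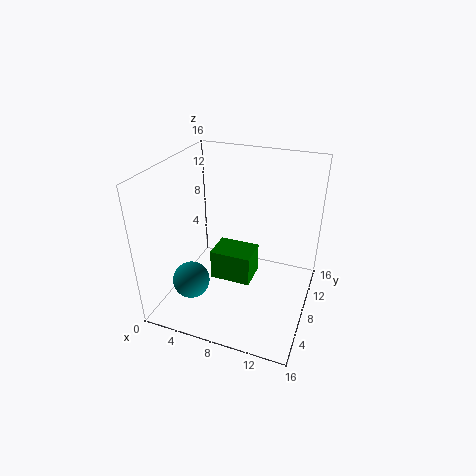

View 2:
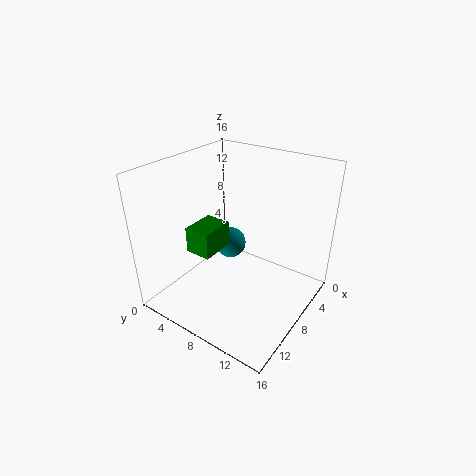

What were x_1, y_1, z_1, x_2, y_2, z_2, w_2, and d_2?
x_1 = 4; y_1 = 4; z_1 = 4; x_2 = 7; y_2 = 3; z_2 = 6; w_2 = 4; d_2 = 3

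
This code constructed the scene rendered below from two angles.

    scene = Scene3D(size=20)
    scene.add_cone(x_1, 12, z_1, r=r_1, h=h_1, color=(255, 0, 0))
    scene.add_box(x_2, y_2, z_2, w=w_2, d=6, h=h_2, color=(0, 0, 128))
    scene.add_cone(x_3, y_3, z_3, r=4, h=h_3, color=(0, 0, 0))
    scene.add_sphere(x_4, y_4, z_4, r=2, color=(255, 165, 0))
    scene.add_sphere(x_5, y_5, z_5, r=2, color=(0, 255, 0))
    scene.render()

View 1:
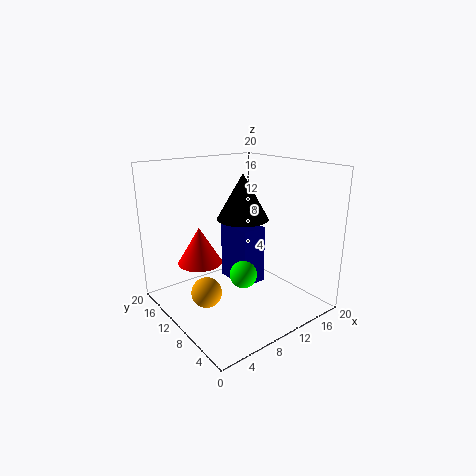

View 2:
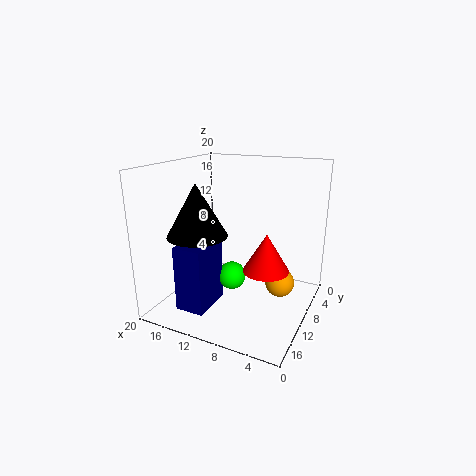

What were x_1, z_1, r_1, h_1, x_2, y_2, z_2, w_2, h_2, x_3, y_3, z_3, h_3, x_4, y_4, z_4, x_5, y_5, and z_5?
x_1 = 5; z_1 = 7; r_1 = 3; h_1 = 5; x_2 = 12; y_2 = 11; z_2 = 1; w_2 = 4; h_2 = 9; x_3 = 14; y_3 = 14; z_3 = 11; h_3 = 7; x_4 = 4; y_4 = 9; z_4 = 4; x_5 = 11; y_5 = 10; z_5 = 4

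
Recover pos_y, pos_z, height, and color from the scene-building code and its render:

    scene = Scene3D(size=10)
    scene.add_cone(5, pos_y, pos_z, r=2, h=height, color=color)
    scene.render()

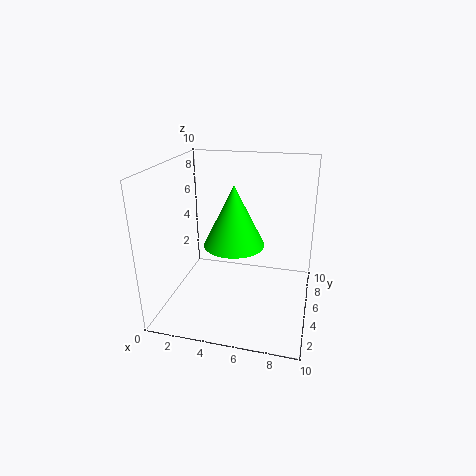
pos_y = 4, pos_z = 5, height = 4, color = 'lime'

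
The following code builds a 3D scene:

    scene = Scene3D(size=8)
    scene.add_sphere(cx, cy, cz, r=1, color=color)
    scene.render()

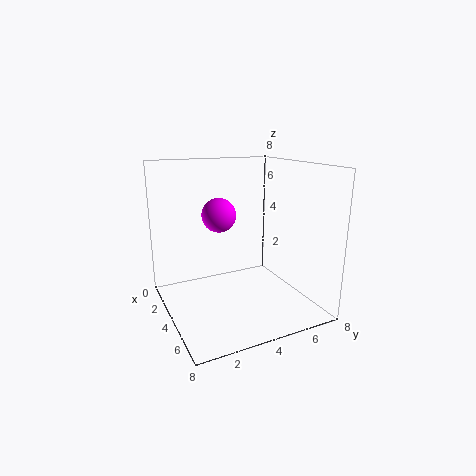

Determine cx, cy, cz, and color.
cx = 2.5; cy = 3.5; cz = 5; color = 'magenta'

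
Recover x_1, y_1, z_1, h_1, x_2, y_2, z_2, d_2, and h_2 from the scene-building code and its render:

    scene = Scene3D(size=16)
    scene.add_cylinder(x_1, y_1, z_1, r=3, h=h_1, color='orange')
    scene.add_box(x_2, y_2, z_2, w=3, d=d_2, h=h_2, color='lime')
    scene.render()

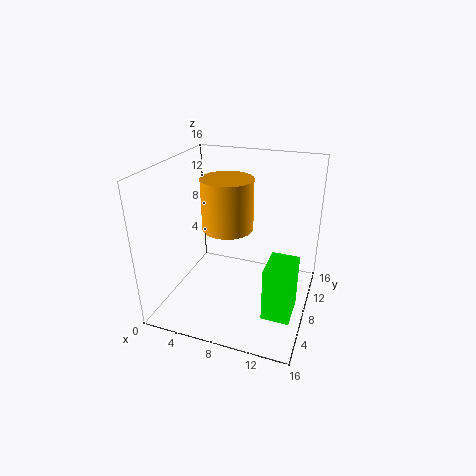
x_1 = 6
y_1 = 10
z_1 = 8
h_1 = 6
x_2 = 12
y_2 = 4
z_2 = 1
d_2 = 4
h_2 = 6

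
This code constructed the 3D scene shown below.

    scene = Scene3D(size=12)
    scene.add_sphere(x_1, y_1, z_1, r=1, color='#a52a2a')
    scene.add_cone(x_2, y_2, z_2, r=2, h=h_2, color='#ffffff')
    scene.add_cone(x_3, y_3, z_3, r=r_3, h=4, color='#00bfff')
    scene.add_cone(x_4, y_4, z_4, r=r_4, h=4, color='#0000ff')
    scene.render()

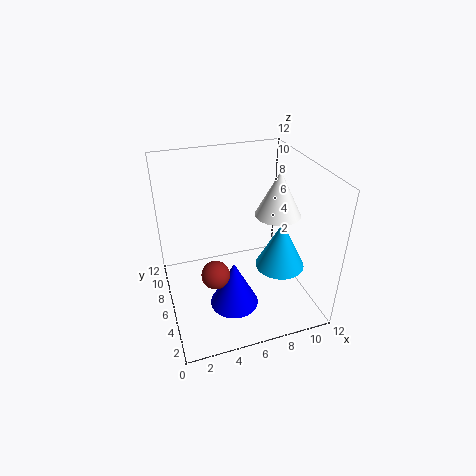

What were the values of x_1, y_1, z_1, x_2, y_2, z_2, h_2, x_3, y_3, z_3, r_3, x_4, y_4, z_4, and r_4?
x_1 = 3
y_1 = 2
z_1 = 6
x_2 = 10
y_2 = 7
z_2 = 7
h_2 = 4
x_3 = 9
y_3 = 4
z_3 = 4
r_3 = 2
x_4 = 5
y_4 = 4
z_4 = 1
r_4 = 2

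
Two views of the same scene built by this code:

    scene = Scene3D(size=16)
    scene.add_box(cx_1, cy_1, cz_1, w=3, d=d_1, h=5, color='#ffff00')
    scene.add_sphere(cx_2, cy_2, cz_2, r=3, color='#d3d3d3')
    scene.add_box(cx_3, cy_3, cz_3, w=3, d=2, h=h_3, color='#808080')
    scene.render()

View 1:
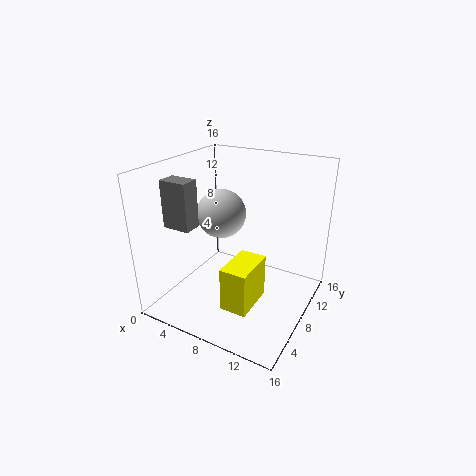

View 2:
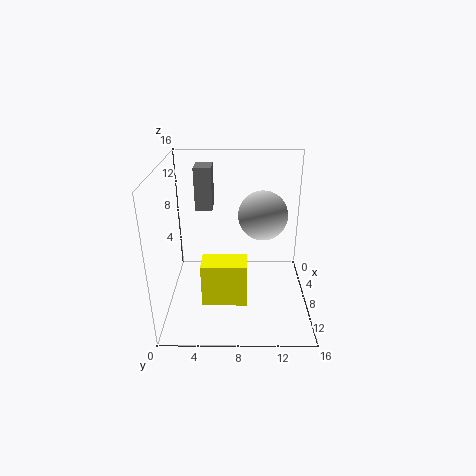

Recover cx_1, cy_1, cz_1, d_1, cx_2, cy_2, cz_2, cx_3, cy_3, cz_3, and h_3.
cx_1 = 8; cy_1 = 4; cz_1 = 1; d_1 = 5; cx_2 = 4; cy_2 = 11; cz_2 = 9; cx_3 = 2; cy_3 = 3; cz_3 = 10; h_3 = 5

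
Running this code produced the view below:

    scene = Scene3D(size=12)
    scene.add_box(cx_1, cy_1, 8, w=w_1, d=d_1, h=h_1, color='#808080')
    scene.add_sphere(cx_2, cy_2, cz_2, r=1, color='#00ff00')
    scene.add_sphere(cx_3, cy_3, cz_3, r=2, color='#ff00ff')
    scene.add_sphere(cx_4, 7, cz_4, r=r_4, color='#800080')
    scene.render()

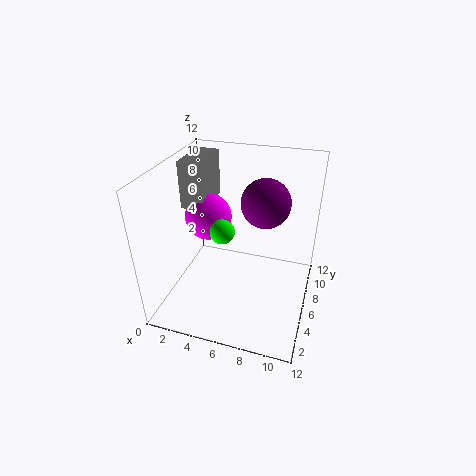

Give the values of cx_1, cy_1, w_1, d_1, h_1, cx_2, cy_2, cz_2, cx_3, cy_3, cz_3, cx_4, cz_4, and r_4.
cx_1 = 1, cy_1 = 6, w_1 = 2, d_1 = 4, h_1 = 4, cx_2 = 5, cy_2 = 5, cz_2 = 7, cx_3 = 3, cy_3 = 7, cz_3 = 7, cx_4 = 8, cz_4 = 9, r_4 = 2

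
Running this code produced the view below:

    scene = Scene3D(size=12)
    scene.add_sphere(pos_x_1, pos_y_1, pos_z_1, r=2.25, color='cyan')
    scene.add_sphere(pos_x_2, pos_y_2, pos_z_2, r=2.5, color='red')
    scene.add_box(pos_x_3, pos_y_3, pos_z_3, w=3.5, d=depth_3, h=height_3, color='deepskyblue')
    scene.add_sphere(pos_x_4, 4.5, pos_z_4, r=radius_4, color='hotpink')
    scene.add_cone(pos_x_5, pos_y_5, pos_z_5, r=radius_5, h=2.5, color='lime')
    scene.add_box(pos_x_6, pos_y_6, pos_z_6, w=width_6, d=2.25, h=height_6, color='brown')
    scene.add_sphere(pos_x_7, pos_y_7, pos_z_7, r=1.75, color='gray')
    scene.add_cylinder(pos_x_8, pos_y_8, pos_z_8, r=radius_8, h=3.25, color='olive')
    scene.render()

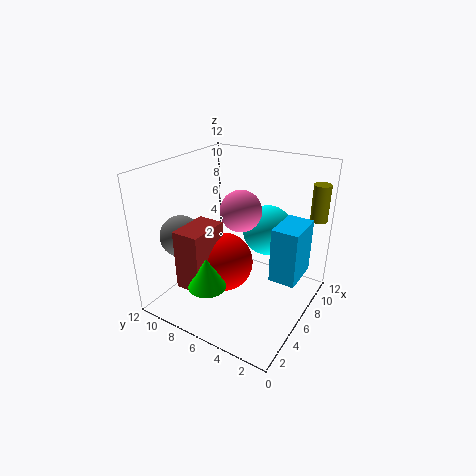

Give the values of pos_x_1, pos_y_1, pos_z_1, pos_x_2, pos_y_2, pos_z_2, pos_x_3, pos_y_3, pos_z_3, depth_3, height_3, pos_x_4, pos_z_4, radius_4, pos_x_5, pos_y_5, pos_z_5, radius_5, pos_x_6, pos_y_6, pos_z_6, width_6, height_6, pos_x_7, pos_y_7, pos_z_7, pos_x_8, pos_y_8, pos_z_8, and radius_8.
pos_x_1 = 9.5
pos_y_1 = 5
pos_z_1 = 5.5
pos_x_2 = 5.25
pos_y_2 = 7
pos_z_2 = 3.75
pos_x_3 = 6.5
pos_y_3 = 1
pos_z_3 = 2.5
depth_3 = 2.25
height_3 = 4.75
pos_x_4 = 4
pos_z_4 = 9.5
radius_4 = 1.5
pos_x_5 = 2.25
pos_y_5 = 6.5
pos_z_5 = 3.25
radius_5 = 1.5
pos_x_6 = 1.75
pos_y_6 = 7
pos_z_6 = 2.5
width_6 = 3.5
height_6 = 5
pos_x_7 = 3.75
pos_y_7 = 10.25
pos_z_7 = 6
pos_x_8 = 11.25
pos_y_8 = 1
pos_z_8 = 6.75
radius_8 = 0.75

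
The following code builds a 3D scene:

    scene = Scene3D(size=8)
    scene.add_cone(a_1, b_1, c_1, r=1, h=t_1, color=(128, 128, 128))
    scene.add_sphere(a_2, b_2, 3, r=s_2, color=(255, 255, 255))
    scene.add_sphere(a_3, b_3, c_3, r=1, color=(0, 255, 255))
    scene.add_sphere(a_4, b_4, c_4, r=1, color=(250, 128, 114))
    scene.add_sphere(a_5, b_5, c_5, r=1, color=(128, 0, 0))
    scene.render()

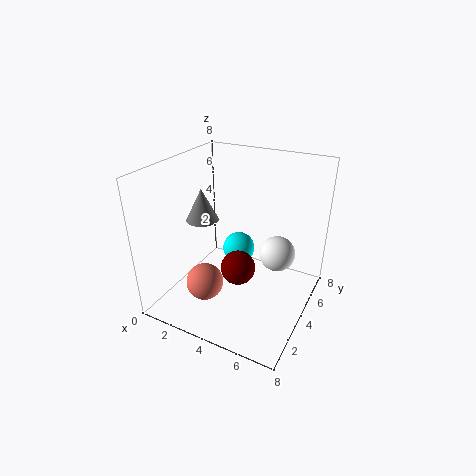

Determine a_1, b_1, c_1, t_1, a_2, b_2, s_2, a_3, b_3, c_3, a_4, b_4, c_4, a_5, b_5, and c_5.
a_1 = 1; b_1 = 5; c_1 = 4; t_1 = 2; a_2 = 6; b_2 = 5; s_2 = 1; a_3 = 3; b_3 = 6; c_3 = 2; a_4 = 3; b_4 = 2; c_4 = 2; a_5 = 4; b_5 = 4; c_5 = 2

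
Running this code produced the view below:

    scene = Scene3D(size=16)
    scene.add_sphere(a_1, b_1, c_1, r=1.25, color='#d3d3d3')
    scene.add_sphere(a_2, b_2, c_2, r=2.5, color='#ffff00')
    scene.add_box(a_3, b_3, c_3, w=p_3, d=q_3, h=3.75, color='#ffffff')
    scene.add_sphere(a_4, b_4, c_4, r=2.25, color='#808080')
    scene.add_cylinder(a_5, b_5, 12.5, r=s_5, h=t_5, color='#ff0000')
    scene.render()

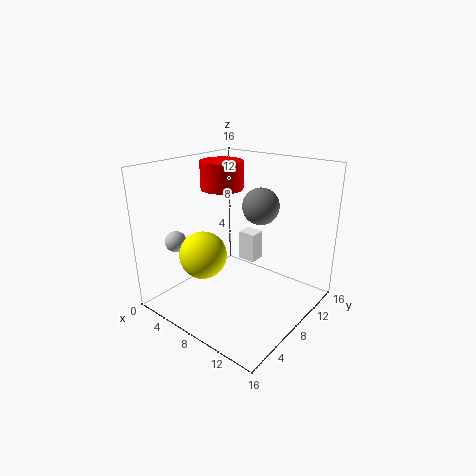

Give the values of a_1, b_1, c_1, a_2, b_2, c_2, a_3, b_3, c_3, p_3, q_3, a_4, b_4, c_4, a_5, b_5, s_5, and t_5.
a_1 = 1.25
b_1 = 4.75
c_1 = 6.75
a_2 = 6.5
b_2 = 4
c_2 = 7
a_3 = 4.75
b_3 = 12.25
c_3 = 2.75
p_3 = 2.25
q_3 = 2
a_4 = 7.5
b_4 = 13
c_4 = 10.25
a_5 = 4
b_5 = 10
s_5 = 2.5
t_5 = 3.25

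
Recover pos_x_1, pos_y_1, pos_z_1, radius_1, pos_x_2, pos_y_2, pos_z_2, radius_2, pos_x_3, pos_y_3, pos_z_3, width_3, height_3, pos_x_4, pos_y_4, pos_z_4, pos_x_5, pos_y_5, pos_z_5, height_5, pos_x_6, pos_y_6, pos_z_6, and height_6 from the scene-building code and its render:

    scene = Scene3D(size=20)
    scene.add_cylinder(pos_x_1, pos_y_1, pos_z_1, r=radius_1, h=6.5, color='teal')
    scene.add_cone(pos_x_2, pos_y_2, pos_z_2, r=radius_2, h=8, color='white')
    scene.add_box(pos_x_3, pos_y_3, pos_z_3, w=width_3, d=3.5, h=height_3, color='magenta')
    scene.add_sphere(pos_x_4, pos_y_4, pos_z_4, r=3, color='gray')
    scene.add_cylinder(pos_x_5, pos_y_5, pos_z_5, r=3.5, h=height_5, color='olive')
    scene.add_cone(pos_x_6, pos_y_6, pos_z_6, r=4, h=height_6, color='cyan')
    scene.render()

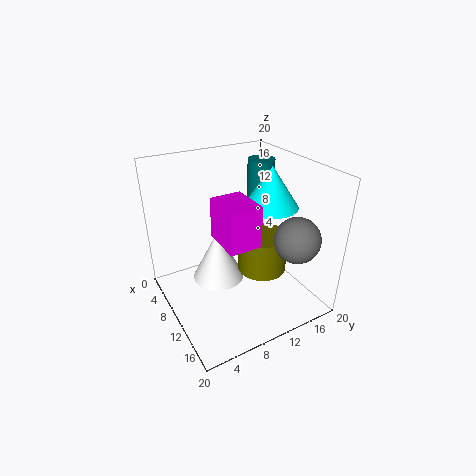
pos_x_1 = 5.5; pos_y_1 = 16.5; pos_z_1 = 12.5; radius_1 = 2; pos_x_2 = 5.5; pos_y_2 = 9; pos_z_2 = 1; radius_2 = 4; pos_x_3 = 15.5; pos_y_3 = 3.5; pos_z_3 = 15; width_3 = 4.5; height_3 = 4.5; pos_x_4 = 16.5; pos_y_4 = 15; pos_z_4 = 11.5; pos_x_5 = 11; pos_y_5 = 13.5; pos_z_5 = 4.5; height_5 = 5.5; pos_x_6 = 9; pos_y_6 = 16; pos_z_6 = 13; height_6 = 6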